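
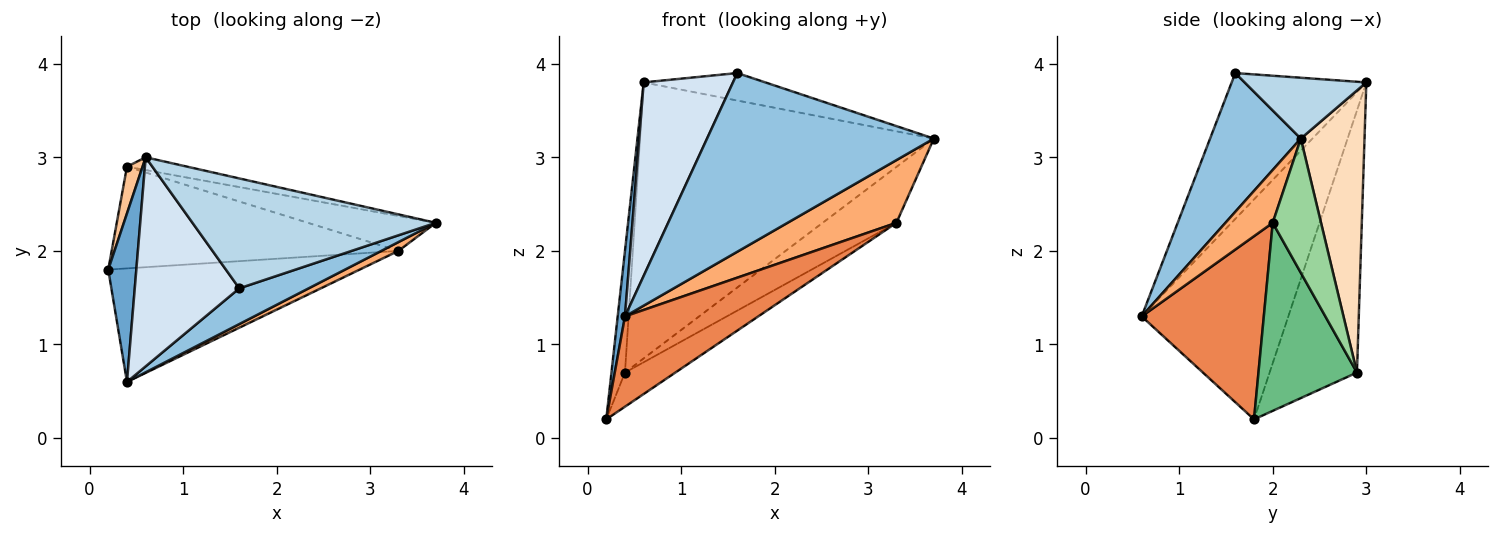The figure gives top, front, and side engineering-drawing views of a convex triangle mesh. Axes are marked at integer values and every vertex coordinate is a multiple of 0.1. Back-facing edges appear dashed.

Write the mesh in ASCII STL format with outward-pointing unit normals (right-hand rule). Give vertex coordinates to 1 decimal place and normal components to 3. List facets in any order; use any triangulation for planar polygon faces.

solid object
 facet normal -0.991 -0.049 0.126
  outer loop
   vertex 0.6 3.0 3.8
   vertex 0.2 1.8 0.2
   vertex 0.4 0.6 1.3
  endloop
 endfacet
 facet normal 0.365 -0.913 0.183
  outer loop
   vertex 1.6 1.6 3.9
   vertex 0.4 0.6 1.3
   vertex 3.7 2.3 3.2
  endloop
 endfacet
 facet normal 0.236 0.236 0.943
  outer loop
   vertex 1.6 1.6 3.9
   vertex 3.7 2.3 3.2
   vertex 0.6 3.0 3.8
  endloop
 endfacet
 facet normal -0.716 -0.474 0.513
  outer loop
   vertex 1.6 1.6 3.9
   vertex 0.6 3.0 3.8
   vertex 0.4 0.6 1.3
  endloop
 endfacet
 facet normal 0.495 -0.541 -0.680
  outer loop
   vertex 3.3 2.0 2.3
   vertex 0.4 0.6 1.3
   vertex 0.2 1.8 0.2
  endloop
 endfacet
 facet normal 0.395 -0.910 0.128
  outer loop
   vertex 3.3 2.0 2.3
   vertex 3.7 2.3 3.2
   vertex 0.4 0.6 1.3
  endloop
 endfacet
 facet normal -0.987 0.153 0.059
  outer loop
   vertex 0.4 2.9 0.7
   vertex 0.2 1.8 0.2
   vertex 0.6 3.0 3.8
  endloop
 endfacet
 facet normal 0.212 0.976 -0.045
  outer loop
   vertex 0.4 2.9 0.7
   vertex 0.6 3.0 3.8
   vertex 3.7 2.3 3.2
  endloop
 endfacet
 facet normal 0.528 0.270 -0.805
  outer loop
   vertex 0.4 2.9 0.7
   vertex 3.3 2.0 2.3
   vertex 0.2 1.8 0.2
  endloop
 endfacet
 facet normal 0.486 0.742 -0.463
  outer loop
   vertex 0.4 2.9 0.7
   vertex 3.7 2.3 3.2
   vertex 3.3 2.0 2.3
  endloop
 endfacet
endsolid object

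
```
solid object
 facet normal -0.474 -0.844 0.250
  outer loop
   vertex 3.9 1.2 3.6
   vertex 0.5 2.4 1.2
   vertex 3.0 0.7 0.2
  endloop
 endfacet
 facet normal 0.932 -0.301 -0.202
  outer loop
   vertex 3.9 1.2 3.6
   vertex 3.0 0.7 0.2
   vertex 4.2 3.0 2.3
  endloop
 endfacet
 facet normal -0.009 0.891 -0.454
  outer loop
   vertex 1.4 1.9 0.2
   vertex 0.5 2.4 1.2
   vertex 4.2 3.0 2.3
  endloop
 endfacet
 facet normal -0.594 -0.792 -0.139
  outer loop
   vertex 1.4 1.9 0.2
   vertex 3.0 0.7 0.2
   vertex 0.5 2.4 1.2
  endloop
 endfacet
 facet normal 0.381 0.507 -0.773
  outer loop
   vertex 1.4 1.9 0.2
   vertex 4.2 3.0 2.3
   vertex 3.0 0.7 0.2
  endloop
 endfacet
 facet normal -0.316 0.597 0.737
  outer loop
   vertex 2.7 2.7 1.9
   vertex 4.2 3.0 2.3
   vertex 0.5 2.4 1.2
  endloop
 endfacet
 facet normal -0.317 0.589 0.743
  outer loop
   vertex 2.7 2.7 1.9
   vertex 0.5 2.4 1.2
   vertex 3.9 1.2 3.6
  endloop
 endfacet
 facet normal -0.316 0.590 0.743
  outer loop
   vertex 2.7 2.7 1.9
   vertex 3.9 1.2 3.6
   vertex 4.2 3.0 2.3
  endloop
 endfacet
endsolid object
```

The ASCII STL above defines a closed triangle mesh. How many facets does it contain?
8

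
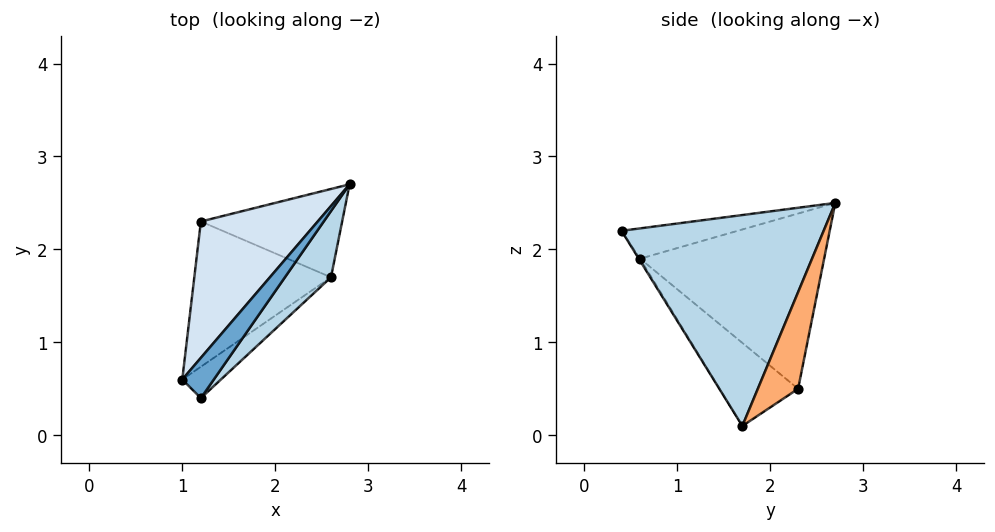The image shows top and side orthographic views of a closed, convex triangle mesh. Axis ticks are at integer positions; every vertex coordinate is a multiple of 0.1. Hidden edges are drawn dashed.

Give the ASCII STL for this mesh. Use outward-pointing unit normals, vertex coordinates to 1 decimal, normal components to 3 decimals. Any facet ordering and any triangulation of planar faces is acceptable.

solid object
 facet normal -0.646 0.362 0.672
  outer loop
   vertex 1.2 0.4 2.2
   vertex 2.8 2.7 2.5
   vertex 1.0 0.6 1.9
  endloop
 endfacet
 facet normal -0.030 -0.841 -0.541
  outer loop
   vertex 1.2 0.4 2.2
   vertex 1.0 0.6 1.9
   vertex 2.6 1.7 0.1
  endloop
 endfacet
 facet normal 0.798 -0.578 0.174
  outer loop
   vertex 1.2 0.4 2.2
   vertex 2.6 1.7 0.1
   vertex 2.8 2.7 2.5
  endloop
 endfacet
 facet normal -0.728 0.485 0.485
  outer loop
   vertex 1.2 2.3 0.5
   vertex 1.0 0.6 1.9
   vertex 2.8 2.7 2.5
  endloop
 endfacet
 facet normal -0.437 -0.541 -0.719
  outer loop
   vertex 1.2 2.3 0.5
   vertex 2.6 1.7 0.1
   vertex 1.0 0.6 1.9
  endloop
 endfacet
 facet normal 0.267 0.882 -0.390
  outer loop
   vertex 1.2 2.3 0.5
   vertex 2.8 2.7 2.5
   vertex 2.6 1.7 0.1
  endloop
 endfacet
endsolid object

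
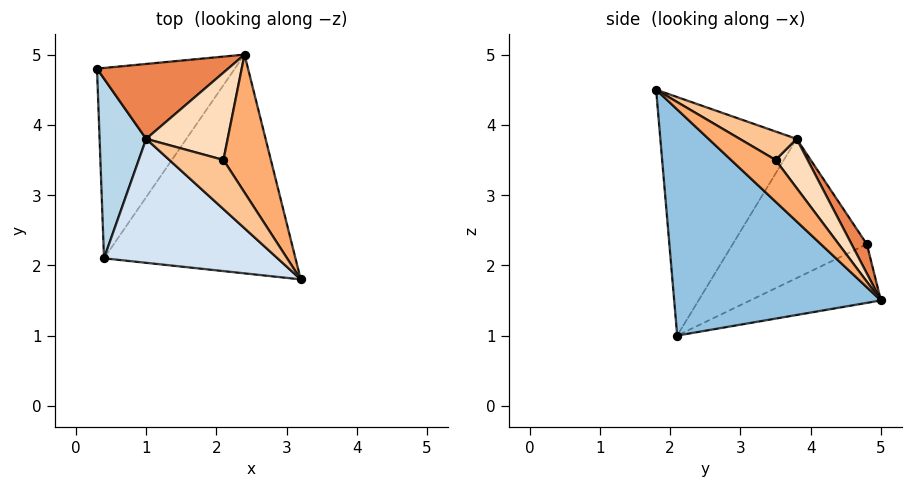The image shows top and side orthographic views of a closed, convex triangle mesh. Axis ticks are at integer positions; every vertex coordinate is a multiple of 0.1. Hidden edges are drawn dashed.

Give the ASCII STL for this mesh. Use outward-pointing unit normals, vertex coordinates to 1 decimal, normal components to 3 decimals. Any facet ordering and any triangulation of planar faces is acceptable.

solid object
 facet normal -0.360 0.394 -0.846
  outer loop
   vertex 2.4 5.0 1.5
   vertex 0.4 2.1 1.0
   vertex 0.3 4.8 2.3
  endloop
 endfacet
 facet normal 0.705 -0.383 -0.597
  outer loop
   vertex 2.4 5.0 1.5
   vertex 3.2 1.8 4.5
   vertex 0.4 2.1 1.0
  endloop
 endfacet
 facet normal -0.932 -0.185 0.312
  outer loop
   vertex 1.0 3.8 3.8
   vertex 0.3 4.8 2.3
   vertex 0.4 2.1 1.0
  endloop
 endfacet
 facet normal -0.668 -0.564 0.486
  outer loop
   vertex 1.0 3.8 3.8
   vertex 0.4 2.1 1.0
   vertex 3.2 1.8 4.5
  endloop
 endfacet
 facet normal 0.115 0.850 0.513
  outer loop
   vertex 1.0 3.8 3.8
   vertex 2.4 5.0 1.5
   vertex 0.3 4.8 2.3
  endloop
 endfacet
 facet normal 0.499 0.656 0.567
  outer loop
   vertex 2.1 3.5 3.5
   vertex 3.2 1.8 4.5
   vertex 2.4 5.0 1.5
  endloop
 endfacet
 facet normal 0.360 0.635 0.684
  outer loop
   vertex 2.1 3.5 3.5
   vertex 1.0 3.8 3.8
   vertex 3.2 1.8 4.5
  endloop
 endfacet
 facet normal 0.358 0.720 0.594
  outer loop
   vertex 2.1 3.5 3.5
   vertex 2.4 5.0 1.5
   vertex 1.0 3.8 3.8
  endloop
 endfacet
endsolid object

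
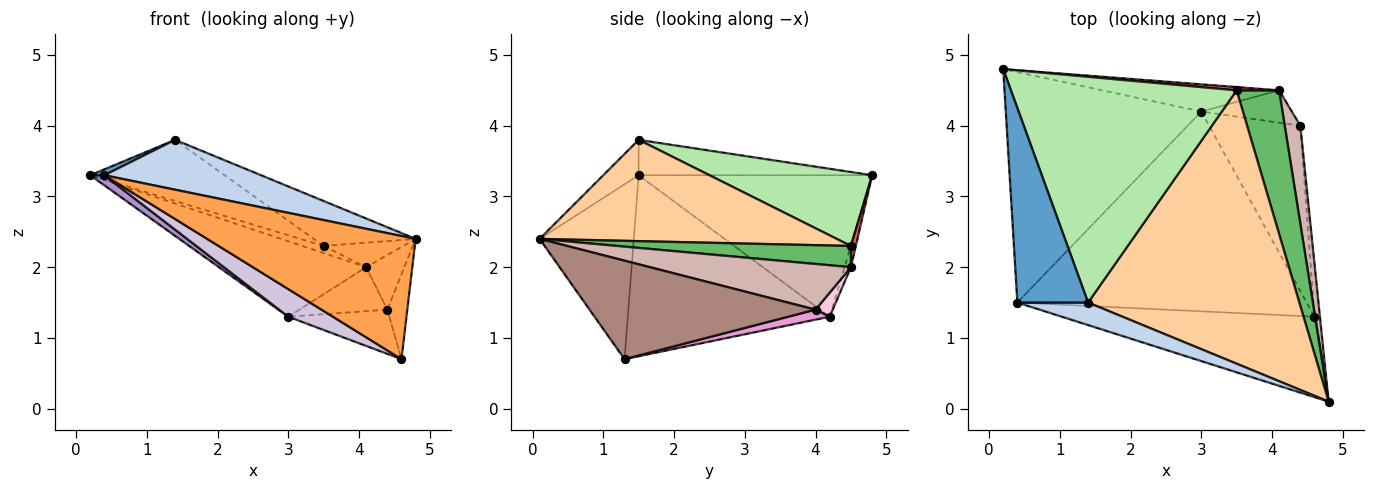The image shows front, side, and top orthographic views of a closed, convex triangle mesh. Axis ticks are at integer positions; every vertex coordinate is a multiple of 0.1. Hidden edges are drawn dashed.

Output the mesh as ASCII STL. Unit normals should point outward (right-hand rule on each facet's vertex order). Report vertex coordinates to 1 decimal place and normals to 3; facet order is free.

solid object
 facet normal -0.447 -0.027 0.894
  outer loop
   vertex 0.4 1.5 3.3
   vertex 1.4 1.5 3.8
   vertex 0.2 4.8 3.3
  endloop
 endfacet
 facet normal -0.202 -0.893 0.403
  outer loop
   vertex 0.4 1.5 3.3
   vertex 4.8 0.1 2.4
   vertex 1.4 1.5 3.8
  endloop
 endfacet
 facet normal -0.354 -0.783 -0.511
  outer loop
   vertex 0.4 1.5 3.3
   vertex 4.6 1.3 0.7
   vertex 4.8 0.1 2.4
  endloop
 endfacet
 facet normal 0.428 0.147 0.892
  outer loop
   vertex 3.5 4.5 2.3
   vertex 1.4 1.5 3.8
   vertex 4.8 0.1 2.4
  endloop
 endfacet
 facet normal 0.442 0.151 0.884
  outer loop
   vertex 3.5 4.5 2.3
   vertex 4.8 0.1 2.4
   vertex 4.1 4.5 2.0
  endloop
 endfacet
 facet normal 0.302 0.249 0.920
  outer loop
   vertex 3.5 4.5 2.3
   vertex 0.2 4.8 3.3
   vertex 1.4 1.5 3.8
  endloop
 endfacet
 facet normal 0.205 0.889 0.410
  outer loop
   vertex 3.5 4.5 2.3
   vertex 4.1 4.5 2.0
   vertex 0.2 4.8 3.3
  endloop
 endfacet
 facet normal -0.041 0.940 -0.339
  outer loop
   vertex 3.0 4.2 1.3
   vertex 0.2 4.8 3.3
   vertex 4.1 4.5 2.0
  endloop
 endfacet
 facet normal -0.586 -0.036 -0.810
  outer loop
   vertex 3.0 4.2 1.3
   vertex 0.4 1.5 3.3
   vertex 0.2 4.8 3.3
  endloop
 endfacet
 facet normal -0.527 -0.116 -0.842
  outer loop
   vertex 3.0 4.2 1.3
   vertex 4.6 1.3 0.7
   vertex 0.4 1.5 3.3
  endloop
 endfacet
 facet normal 0.995 0.088 -0.055
  outer loop
   vertex 4.4 4.0 1.4
   vertex 4.8 0.1 2.4
   vertex 4.6 1.3 0.7
  endloop
 endfacet
 facet normal 0.931 0.177 0.318
  outer loop
   vertex 4.4 4.0 1.4
   vertex 4.1 4.5 2.0
   vertex 4.8 0.1 2.4
  endloop
 endfacet
 facet normal 0.105 0.257 -0.961
  outer loop
   vertex 4.4 4.0 1.4
   vertex 4.6 1.3 0.7
   vertex 3.0 4.2 1.3
  endloop
 endfacet
 facet normal 0.155 0.796 -0.585
  outer loop
   vertex 4.4 4.0 1.4
   vertex 3.0 4.2 1.3
   vertex 4.1 4.5 2.0
  endloop
 endfacet
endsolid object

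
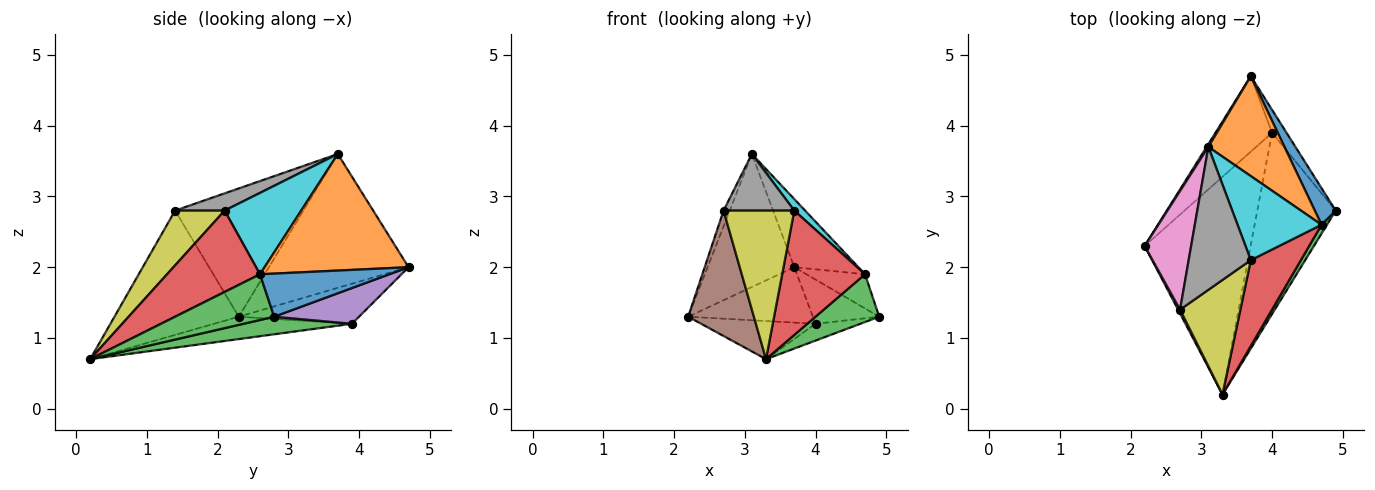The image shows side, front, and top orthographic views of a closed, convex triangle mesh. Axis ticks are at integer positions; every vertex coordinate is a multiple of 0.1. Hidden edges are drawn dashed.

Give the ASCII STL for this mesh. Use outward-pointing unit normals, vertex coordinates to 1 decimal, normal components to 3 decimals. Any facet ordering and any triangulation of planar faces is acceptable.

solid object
 facet normal -0.849 0.528 0.011
  outer loop
   vertex 3.7 4.7 2.0
   vertex 2.2 2.3 1.3
   vertex 3.1 3.7 3.6
  endloop
 endfacet
 facet normal -0.204 0.169 -0.964
  outer loop
   vertex 4.0 3.9 1.2
   vertex 3.3 0.2 0.7
   vertex 2.2 2.3 1.3
  endloop
 endfacet
 facet normal 0.218 0.090 -0.972
  outer loop
   vertex 4.0 3.9 1.2
   vertex 4.9 2.8 1.3
   vertex 3.3 0.2 0.7
  endloop
 endfacet
 facet normal -0.496 0.514 -0.700
  outer loop
   vertex 4.0 3.9 1.2
   vertex 2.2 2.3 1.3
   vertex 3.7 4.7 2.0
  endloop
 endfacet
 facet normal 0.751 0.586 -0.305
  outer loop
   vertex 4.0 3.9 1.2
   vertex 3.7 4.7 2.0
   vertex 4.9 2.8 1.3
  endloop
 endfacet
 facet normal -0.884 -0.467 0.014
  outer loop
   vertex 2.7 1.4 2.8
   vertex 2.2 2.3 1.3
   vertex 3.3 0.2 0.7
  endloop
 endfacet
 facet normal -0.939 0.045 0.340
  outer loop
   vertex 2.7 1.4 2.8
   vertex 3.1 3.7 3.6
   vertex 2.2 2.3 1.3
  endloop
 endfacet
 facet normal 0.250 -0.357 0.900
  outer loop
   vertex 3.7 2.1 2.8
   vertex 3.1 3.7 3.6
   vertex 2.7 1.4 2.8
  endloop
 endfacet
 facet normal 0.485 -0.693 0.534
  outer loop
   vertex 3.7 2.1 2.8
   vertex 2.7 1.4 2.8
   vertex 3.3 0.2 0.7
  endloop
 endfacet
 facet normal 0.692 -0.098 0.715
  outer loop
   vertex 4.7 2.6 1.9
   vertex 3.1 3.7 3.6
   vertex 3.7 2.1 2.8
  endloop
 endfacet
 facet normal 0.833 0.378 0.404
  outer loop
   vertex 4.7 2.6 1.9
   vertex 4.9 2.8 1.3
   vertex 3.7 4.7 2.0
  endloop
 endfacet
 facet normal 0.785 0.349 0.512
  outer loop
   vertex 4.7 2.6 1.9
   vertex 3.7 4.7 2.0
   vertex 3.1 3.7 3.6
  endloop
 endfacet
 facet normal 0.837 -0.538 0.100
  outer loop
   vertex 4.7 2.6 1.9
   vertex 3.3 0.2 0.7
   vertex 4.9 2.8 1.3
  endloop
 endfacet
 facet normal 0.678 -0.605 0.418
  outer loop
   vertex 4.7 2.6 1.9
   vertex 3.7 2.1 2.8
   vertex 3.3 0.2 0.7
  endloop
 endfacet
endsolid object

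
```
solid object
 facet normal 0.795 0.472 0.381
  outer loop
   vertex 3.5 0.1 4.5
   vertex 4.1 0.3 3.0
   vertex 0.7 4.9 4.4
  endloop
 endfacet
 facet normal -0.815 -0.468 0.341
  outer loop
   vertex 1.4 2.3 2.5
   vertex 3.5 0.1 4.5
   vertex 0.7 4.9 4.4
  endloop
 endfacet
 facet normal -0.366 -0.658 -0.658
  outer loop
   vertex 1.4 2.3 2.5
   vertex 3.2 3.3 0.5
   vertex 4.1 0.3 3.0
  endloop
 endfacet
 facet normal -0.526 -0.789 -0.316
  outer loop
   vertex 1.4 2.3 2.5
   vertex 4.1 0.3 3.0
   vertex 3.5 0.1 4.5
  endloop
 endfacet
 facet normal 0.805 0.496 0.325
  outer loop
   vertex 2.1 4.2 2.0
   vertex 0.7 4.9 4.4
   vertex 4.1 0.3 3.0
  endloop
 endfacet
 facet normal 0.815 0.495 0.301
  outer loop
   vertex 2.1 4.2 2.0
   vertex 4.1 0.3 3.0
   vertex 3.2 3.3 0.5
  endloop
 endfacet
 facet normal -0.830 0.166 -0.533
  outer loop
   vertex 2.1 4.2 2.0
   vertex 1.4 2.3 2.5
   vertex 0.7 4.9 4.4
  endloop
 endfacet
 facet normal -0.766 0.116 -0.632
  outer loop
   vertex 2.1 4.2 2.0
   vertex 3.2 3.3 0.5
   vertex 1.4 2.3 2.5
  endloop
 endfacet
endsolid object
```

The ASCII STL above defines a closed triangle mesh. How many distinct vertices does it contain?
6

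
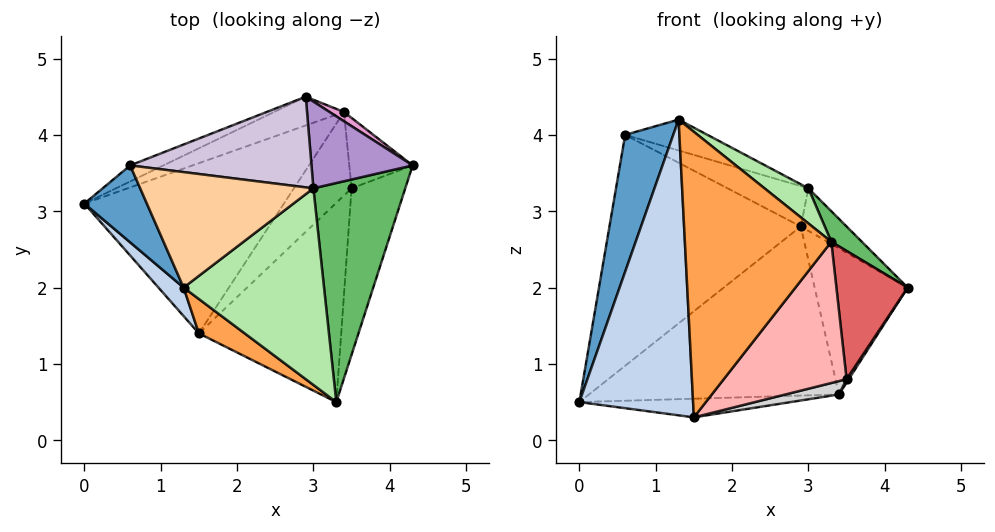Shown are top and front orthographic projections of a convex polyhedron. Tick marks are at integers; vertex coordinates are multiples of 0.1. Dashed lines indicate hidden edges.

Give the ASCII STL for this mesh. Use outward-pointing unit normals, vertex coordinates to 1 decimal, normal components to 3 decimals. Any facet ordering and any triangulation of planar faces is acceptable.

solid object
 facet normal -0.905 -0.370 0.208
  outer loop
   vertex 0.6 3.6 4.0
   vertex 0.0 3.1 0.5
   vertex 1.3 2.0 4.2
  endloop
 endfacet
 facet normal -0.745 -0.664 0.064
  outer loop
   vertex 1.5 1.4 0.3
   vertex 1.3 2.0 4.2
   vertex 0.0 3.1 0.5
  endloop
 endfacet
 facet normal -0.544 -0.833 0.100
  outer loop
   vertex 1.5 1.4 0.3
   vertex 3.3 0.5 2.6
   vertex 1.3 2.0 4.2
  endloop
 endfacet
 facet normal 0.300 0.246 0.922
  outer loop
   vertex 3.0 3.3 3.3
   vertex 0.6 3.6 4.0
   vertex 1.3 2.0 4.2
  endloop
 endfacet
 facet normal 0.715 -0.097 0.693
  outer loop
   vertex 3.0 3.3 3.3
   vertex 3.3 0.5 2.6
   vertex 4.3 3.6 2.0
  endloop
 endfacet
 facet normal 0.548 -0.147 0.823
  outer loop
   vertex 3.0 3.3 3.3
   vertex 1.3 2.0 4.2
   vertex 3.3 0.5 2.6
  endloop
 endfacet
 facet normal 0.817 -0.352 -0.457
  outer loop
   vertex 3.5 3.3 0.8
   vertex 4.3 3.6 2.0
   vertex 3.3 0.5 2.6
  endloop
 endfacet
 facet normal 0.602 -0.462 -0.652
  outer loop
   vertex 3.5 3.3 0.8
   vertex 3.3 0.5 2.6
   vertex 1.5 1.4 0.3
  endloop
 endfacet
 facet normal 0.623 0.345 0.702
  outer loop
   vertex 2.9 4.5 2.8
   vertex 3.0 3.3 3.3
   vertex 4.3 3.6 2.0
  endloop
 endfacet
 facet normal 0.302 0.388 0.871
  outer loop
   vertex 2.9 4.5 2.8
   vertex 0.6 3.6 4.0
   vertex 3.0 3.3 3.3
  endloop
 endfacet
 facet normal -0.392 0.918 -0.064
  outer loop
   vertex 2.9 4.5 2.8
   vertex 0.0 3.1 0.5
   vertex 0.6 3.6 4.0
  endloop
 endfacet
 facet normal 0.835 -0.027 -0.550
  outer loop
   vertex 3.4 4.3 0.6
   vertex 4.3 3.6 2.0
   vertex 3.5 3.3 0.8
  endloop
 endfacet
 facet normal 0.561 0.826 0.052
  outer loop
   vertex 3.4 4.3 0.6
   vertex 2.9 4.5 2.8
   vertex 4.3 3.6 2.0
  endloop
 endfacet
 facet normal -0.324 0.933 -0.159
  outer loop
   vertex 3.4 4.3 0.6
   vertex 0.0 3.1 0.5
   vertex 2.9 4.5 2.8
  endloop
 endfacet
 facet normal -0.009 0.109 -0.994
  outer loop
   vertex 3.4 4.3 0.6
   vertex 1.5 1.4 0.3
   vertex 0.0 3.1 0.5
  endloop
 endfacet
 facet normal 0.369 -0.147 -0.918
  outer loop
   vertex 3.4 4.3 0.6
   vertex 3.5 3.3 0.8
   vertex 1.5 1.4 0.3
  endloop
 endfacet
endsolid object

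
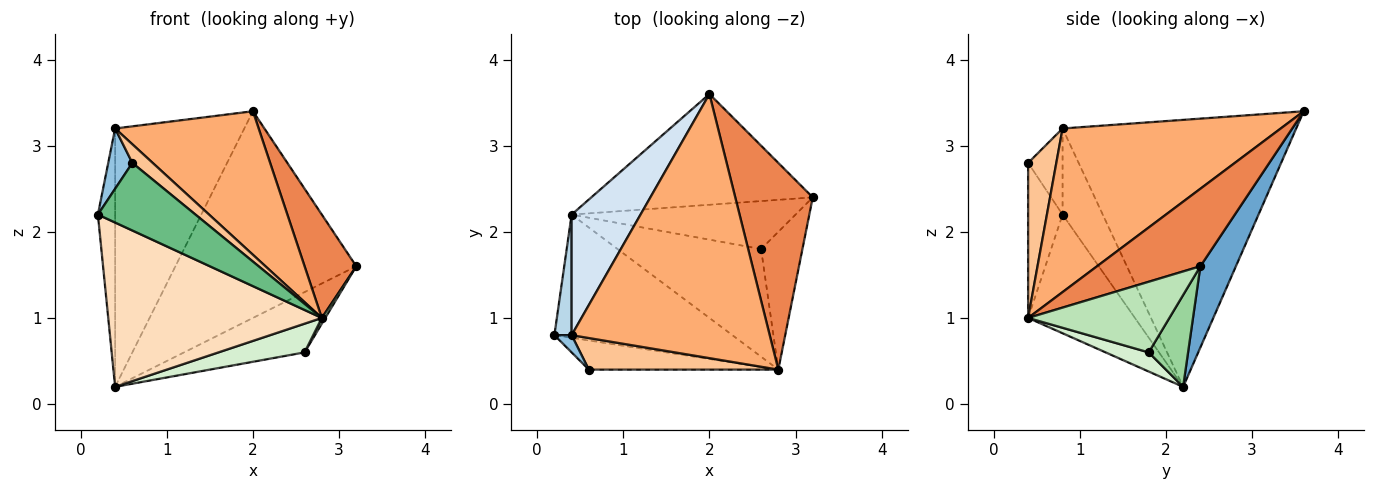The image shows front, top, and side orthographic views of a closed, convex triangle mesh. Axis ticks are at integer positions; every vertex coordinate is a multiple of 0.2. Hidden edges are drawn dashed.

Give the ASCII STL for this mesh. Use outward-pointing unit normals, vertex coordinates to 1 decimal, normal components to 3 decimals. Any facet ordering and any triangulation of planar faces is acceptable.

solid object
 facet normal 0.171 0.869 -0.465
  outer loop
   vertex 0.4 2.2 0.2
   vertex 2.0 3.6 3.4
   vertex 3.2 2.4 1.6
  endloop
 endfacet
 facet normal -0.808 -0.566 0.162
  outer loop
   vertex 0.4 0.8 3.2
   vertex 0.2 0.8 2.2
   vertex 0.6 0.4 2.8
  endloop
 endfacet
 facet normal -0.904 0.387 0.181
  outer loop
   vertex 0.4 0.8 3.2
   vertex 0.4 2.2 0.2
   vertex 0.2 0.8 2.2
  endloop
 endfacet
 facet normal -0.854 0.472 0.220
  outer loop
   vertex 0.4 0.8 3.2
   vertex 2.0 3.6 3.4
   vertex 0.4 2.2 0.2
  endloop
 endfacet
 facet normal 0.667 -0.333 0.667
  outer loop
   vertex 2.8 0.4 1.0
   vertex 3.2 2.4 1.6
   vertex 2.0 3.6 3.4
  endloop
 endfacet
 facet normal 0.587 -0.386 0.711
  outer loop
   vertex 2.8 0.4 1.0
   vertex 2.0 3.6 3.4
   vertex 0.4 0.8 3.2
  endloop
 endfacet
 facet normal 0.576 -0.416 0.704
  outer loop
   vertex 2.8 0.4 1.0
   vertex 0.4 0.8 3.2
   vertex 0.6 0.4 2.8
  endloop
 endfacet
 facet normal -0.371 -0.743 -0.557
  outer loop
   vertex 2.8 0.4 1.0
   vertex 0.2 0.8 2.2
   vertex 0.4 2.2 0.2
  endloop
 endfacet
 facet normal -0.308 -0.873 -0.377
  outer loop
   vertex 2.8 0.4 1.0
   vertex 0.6 0.4 2.8
   vertex 0.2 0.8 2.2
  endloop
 endfacet
 facet normal 0.248 0.758 -0.603
  outer loop
   vertex 2.6 1.8 0.6
   vertex 0.4 2.2 0.2
   vertex 3.2 2.4 1.6
  endloop
 endfacet
 facet normal 0.863 -0.021 -0.505
  outer loop
   vertex 2.6 1.8 0.6
   vertex 3.2 2.4 1.6
   vertex 2.8 0.4 1.0
  endloop
 endfacet
 facet normal 0.128 -0.256 -0.958
  outer loop
   vertex 2.6 1.8 0.6
   vertex 2.8 0.4 1.0
   vertex 0.4 2.2 0.2
  endloop
 endfacet
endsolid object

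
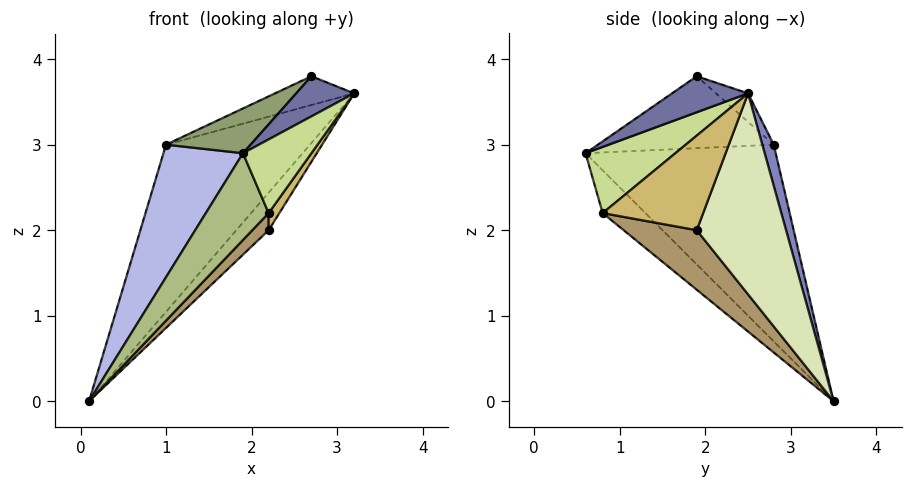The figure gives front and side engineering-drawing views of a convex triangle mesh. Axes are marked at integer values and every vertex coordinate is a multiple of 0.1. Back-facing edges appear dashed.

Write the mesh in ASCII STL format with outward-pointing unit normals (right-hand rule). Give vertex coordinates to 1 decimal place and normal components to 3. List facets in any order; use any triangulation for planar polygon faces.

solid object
 facet normal 0.784 -0.598 0.167
  outer loop
   vertex 2.7 1.9 3.8
   vertex 1.9 0.6 2.9
   vertex 3.2 2.5 3.6
  endloop
 endfacet
 facet normal 0.077 0.976 0.205
  outer loop
   vertex 1.0 2.8 3.0
   vertex 3.2 2.5 3.6
   vertex 0.1 3.5 0.0
  endloop
 endfacet
 facet normal -0.179 0.442 0.879
  outer loop
   vertex 1.0 2.8 3.0
   vertex 2.7 1.9 3.8
   vertex 3.2 2.5 3.6
  endloop
 endfacet
 facet normal -0.907 -0.379 0.184
  outer loop
   vertex 1.0 2.8 3.0
   vertex 0.1 3.5 0.0
   vertex 1.9 0.6 2.9
  endloop
 endfacet
 facet normal -0.517 -0.249 0.819
  outer loop
   vertex 1.0 2.8 3.0
   vertex 1.9 0.6 2.9
   vertex 2.7 1.9 3.8
  endloop
 endfacet
 facet normal -0.508 -0.746 -0.431
  outer loop
   vertex 2.2 0.8 2.2
   vertex 1.9 0.6 2.9
   vertex 0.1 3.5 0.0
  endloop
 endfacet
 facet normal 0.784 -0.598 0.165
  outer loop
   vertex 2.2 0.8 2.2
   vertex 3.2 2.5 3.6
   vertex 1.9 0.6 2.9
  endloop
 endfacet
 facet normal 0.765 0.277 -0.582
  outer loop
   vertex 2.2 1.9 2.0
   vertex 0.1 3.5 0.0
   vertex 3.2 2.5 3.6
  endloop
 endfacet
 facet normal 0.625 -0.140 -0.768
  outer loop
   vertex 2.2 1.9 2.0
   vertex 2.2 0.8 2.2
   vertex 0.1 3.5 0.0
  endloop
 endfacet
 facet normal 0.859 -0.091 -0.503
  outer loop
   vertex 2.2 1.9 2.0
   vertex 3.2 2.5 3.6
   vertex 2.2 0.8 2.2
  endloop
 endfacet
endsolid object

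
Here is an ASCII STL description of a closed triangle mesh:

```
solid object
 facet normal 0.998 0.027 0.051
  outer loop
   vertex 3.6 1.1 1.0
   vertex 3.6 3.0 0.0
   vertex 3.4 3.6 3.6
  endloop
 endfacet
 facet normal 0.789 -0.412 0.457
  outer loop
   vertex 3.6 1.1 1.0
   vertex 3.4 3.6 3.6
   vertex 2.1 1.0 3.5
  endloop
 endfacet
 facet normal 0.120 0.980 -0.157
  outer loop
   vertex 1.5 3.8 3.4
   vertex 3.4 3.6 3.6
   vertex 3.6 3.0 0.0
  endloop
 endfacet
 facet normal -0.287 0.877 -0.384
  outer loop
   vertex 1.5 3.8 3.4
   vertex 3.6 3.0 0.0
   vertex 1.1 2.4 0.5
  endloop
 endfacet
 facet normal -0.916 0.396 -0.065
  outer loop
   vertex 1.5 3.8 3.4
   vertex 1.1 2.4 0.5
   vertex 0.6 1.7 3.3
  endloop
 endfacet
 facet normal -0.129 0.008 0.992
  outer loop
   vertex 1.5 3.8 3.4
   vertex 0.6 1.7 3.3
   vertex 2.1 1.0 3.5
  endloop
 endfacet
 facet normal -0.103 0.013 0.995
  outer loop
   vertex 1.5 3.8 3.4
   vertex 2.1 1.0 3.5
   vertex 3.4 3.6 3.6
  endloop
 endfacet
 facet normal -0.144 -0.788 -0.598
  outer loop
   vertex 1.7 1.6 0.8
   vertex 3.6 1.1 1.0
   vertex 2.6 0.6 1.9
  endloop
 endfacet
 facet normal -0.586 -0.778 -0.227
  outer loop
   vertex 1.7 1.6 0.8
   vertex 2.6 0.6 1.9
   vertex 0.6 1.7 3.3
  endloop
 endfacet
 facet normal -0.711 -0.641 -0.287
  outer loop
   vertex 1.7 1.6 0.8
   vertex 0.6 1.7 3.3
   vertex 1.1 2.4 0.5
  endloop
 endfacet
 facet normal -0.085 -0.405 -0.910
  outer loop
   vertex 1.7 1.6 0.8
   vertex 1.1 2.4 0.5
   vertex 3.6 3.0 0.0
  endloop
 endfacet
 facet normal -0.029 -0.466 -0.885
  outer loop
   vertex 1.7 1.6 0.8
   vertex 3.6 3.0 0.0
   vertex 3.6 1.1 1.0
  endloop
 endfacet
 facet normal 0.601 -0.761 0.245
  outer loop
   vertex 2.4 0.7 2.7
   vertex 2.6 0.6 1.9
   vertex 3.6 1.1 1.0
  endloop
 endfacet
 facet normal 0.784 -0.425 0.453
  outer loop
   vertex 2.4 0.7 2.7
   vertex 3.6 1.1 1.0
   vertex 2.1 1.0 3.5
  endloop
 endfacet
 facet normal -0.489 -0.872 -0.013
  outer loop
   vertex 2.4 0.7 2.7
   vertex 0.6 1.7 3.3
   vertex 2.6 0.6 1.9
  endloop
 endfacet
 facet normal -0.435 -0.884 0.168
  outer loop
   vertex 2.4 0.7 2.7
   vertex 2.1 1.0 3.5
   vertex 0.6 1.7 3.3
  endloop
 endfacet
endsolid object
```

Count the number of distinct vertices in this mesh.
10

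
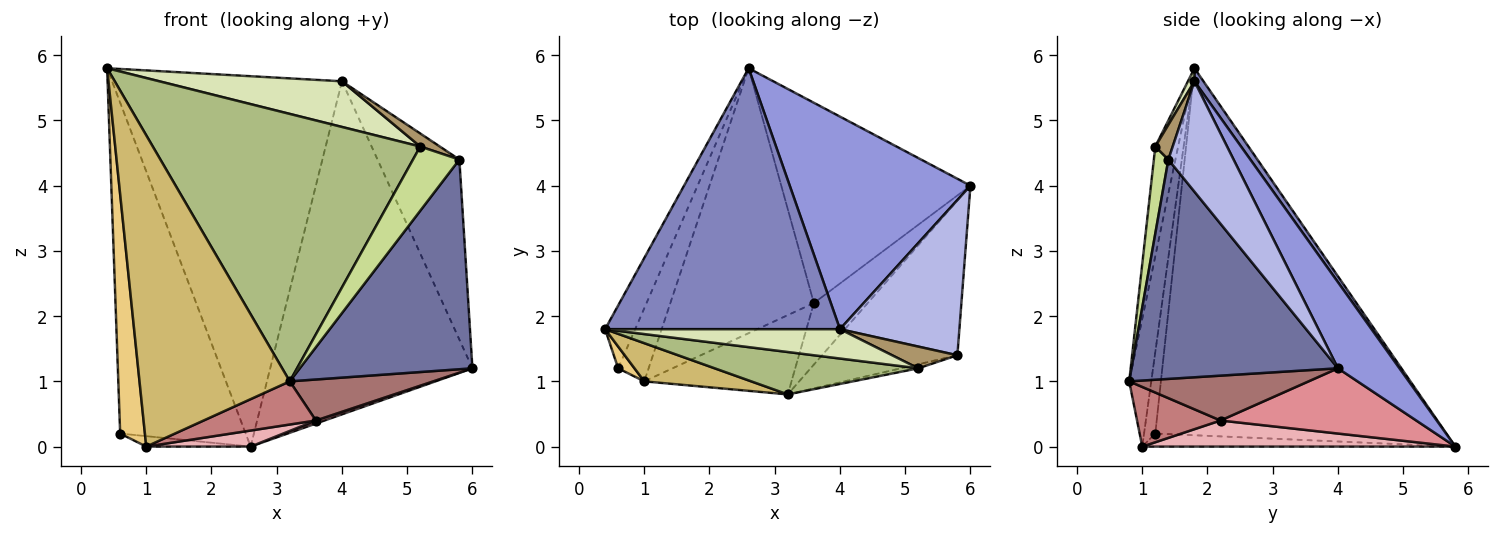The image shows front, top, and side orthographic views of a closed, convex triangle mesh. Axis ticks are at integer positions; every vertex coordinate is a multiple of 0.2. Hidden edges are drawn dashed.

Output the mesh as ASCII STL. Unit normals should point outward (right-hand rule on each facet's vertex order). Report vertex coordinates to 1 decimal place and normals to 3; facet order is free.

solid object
 facet normal 0.693 -0.580 -0.428
  outer loop
   vertex 5.8 1.4 4.4
   vertex 3.2 0.8 1.0
   vertex 6.0 4.0 1.2
  endloop
 endfacet
 facet normal 0.032 0.817 0.576
  outer loop
   vertex 4.0 1.8 5.6
   vertex 2.6 5.8 0.0
   vertex 0.4 1.8 5.8
  endloop
 endfacet
 facet normal 0.248 0.817 0.521
  outer loop
   vertex 4.0 1.8 5.6
   vertex 6.0 4.0 1.2
   vertex 2.6 5.8 0.0
  endloop
 endfacet
 facet normal 0.517 0.648 0.559
  outer loop
   vertex 4.0 1.8 5.6
   vertex 5.8 1.4 4.4
   vertex 6.0 4.0 1.2
  endloop
 endfacet
 facet normal -0.916 0.395 -0.075
  outer loop
   vertex 0.6 1.2 0.2
   vertex 0.4 1.8 5.8
   vertex 2.6 5.8 0.0
  endloop
 endfacet
 facet normal -0.084 -0.984 0.156
  outer loop
   vertex 5.2 1.2 4.6
   vertex 0.4 1.8 5.8
   vertex 3.2 0.8 1.0
  endloop
 endfacet
 facet normal 0.298 -0.953 -0.060
  outer loop
   vertex 5.2 1.2 4.6
   vertex 3.2 0.8 1.0
   vertex 5.8 1.4 4.4
  endloop
 endfacet
 facet normal 0.030 -0.841 0.541
  outer loop
   vertex 5.2 1.2 4.6
   vertex 4.0 1.8 5.6
   vertex 0.4 1.8 5.8
  endloop
 endfacet
 facet normal 0.416 -0.468 0.780
  outer loop
   vertex 5.2 1.2 4.6
   vertex 5.8 1.4 4.4
   vertex 4.0 1.8 5.6
  endloop
 endfacet
 facet normal -0.144 -0.982 0.121
  outer loop
   vertex 1.0 1.0 0.0
   vertex 3.2 0.8 1.0
   vertex 0.4 1.8 5.8
  endloop
 endfacet
 facet normal -0.412 -0.907 0.082
  outer loop
   vertex 1.0 1.0 0.0
   vertex 0.4 1.8 5.8
   vertex 0.6 1.2 0.2
  endloop
 endfacet
 facet normal -0.391 0.130 -0.911
  outer loop
   vertex 1.0 1.0 0.0
   vertex 0.6 1.2 0.2
   vertex 2.6 5.8 0.0
  endloop
 endfacet
 facet normal 0.570 -0.456 -0.684
  outer loop
   vertex 3.6 2.2 0.4
   vertex 6.0 4.0 1.2
   vertex 3.2 0.8 1.0
  endloop
 endfacet
 facet normal 0.335 -0.450 -0.828
  outer loop
   vertex 3.6 2.2 0.4
   vertex 3.2 0.8 1.0
   vertex 1.0 1.0 0.0
  endloop
 endfacet
 facet normal 0.326 -0.014 -0.945
  outer loop
   vertex 3.6 2.2 0.4
   vertex 2.6 5.8 0.0
   vertex 6.0 4.0 1.2
  endloop
 endfacet
 facet normal 0.179 -0.060 -0.982
  outer loop
   vertex 3.6 2.2 0.4
   vertex 1.0 1.0 0.0
   vertex 2.6 5.8 0.0
  endloop
 endfacet
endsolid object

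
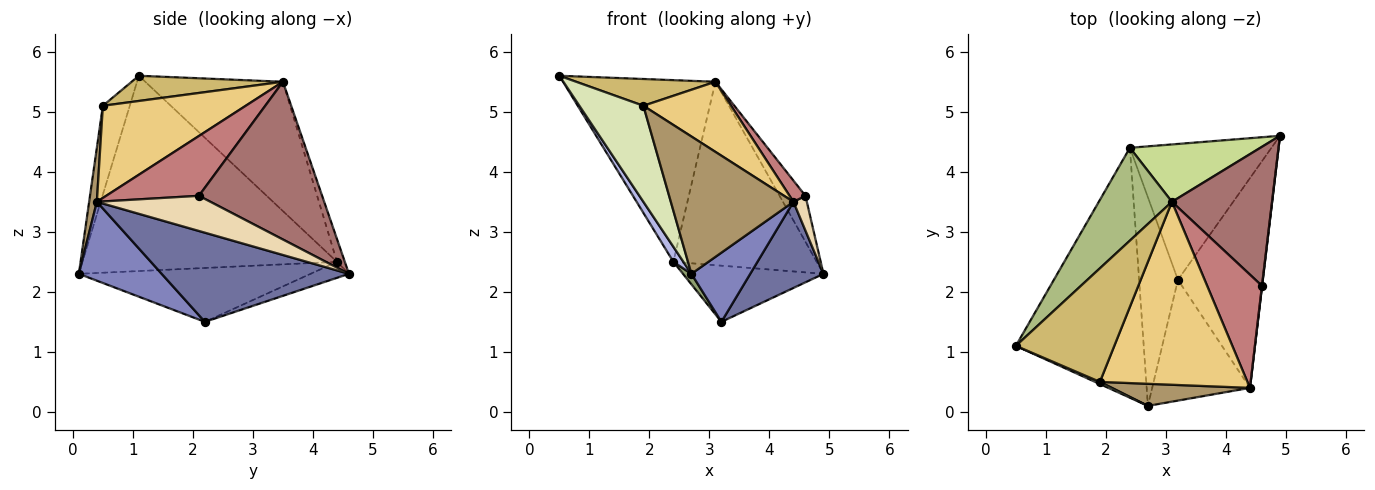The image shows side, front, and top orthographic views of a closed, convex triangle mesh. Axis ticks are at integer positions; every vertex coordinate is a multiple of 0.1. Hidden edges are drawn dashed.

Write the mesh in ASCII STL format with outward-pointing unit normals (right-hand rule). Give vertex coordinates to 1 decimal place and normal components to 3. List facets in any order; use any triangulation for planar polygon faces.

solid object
 facet normal 0.697 -0.273 -0.663
  outer loop
   vertex 4.4 0.4 3.5
   vertex 3.2 2.2 1.5
   vertex 4.9 4.6 2.3
  endloop
 endfacet
 facet normal 0.574 -0.407 -0.711
  outer loop
   vertex 4.4 0.4 3.5
   vertex 2.7 0.1 2.3
   vertex 3.2 2.2 1.5
  endloop
 endfacet
 facet normal -0.104 0.380 -0.919
  outer loop
   vertex 2.4 4.4 2.5
   vertex 4.9 4.6 2.3
   vertex 3.2 2.2 1.5
  endloop
 endfacet
 facet normal -0.836 -0.033 -0.547
  outer loop
   vertex 2.4 4.4 2.5
   vertex 2.7 0.1 2.3
   vertex 0.5 1.1 5.6
  endloop
 endfacet
 facet normal -0.811 -0.029 -0.584
  outer loop
   vertex 2.4 4.4 2.5
   vertex 3.2 2.2 1.5
   vertex 2.7 0.1 2.3
  endloop
 endfacet
 facet normal -0.627 0.694 0.354
  outer loop
   vertex 3.1 3.5 5.5
   vertex 2.4 4.4 2.5
   vertex 0.5 1.1 5.6
  endloop
 endfacet
 facet normal -0.052 0.953 0.298
  outer loop
   vertex 3.1 3.5 5.5
   vertex 4.9 4.6 2.3
   vertex 2.4 4.4 2.5
  endloop
 endfacet
 facet normal -0.388 -0.922 0.021
  outer loop
   vertex 1.9 0.5 5.1
   vertex 0.5 1.1 5.6
   vertex 2.7 0.1 2.3
  endloop
 endfacet
 facet normal 0.062 -0.985 0.158
  outer loop
   vertex 1.9 0.5 5.1
   vertex 2.7 0.1 2.3
   vertex 4.4 0.4 3.5
  endloop
 endfacet
 facet normal 0.242 -0.223 0.944
  outer loop
   vertex 1.9 0.5 5.1
   vertex 3.1 3.5 5.5
   vertex 0.5 1.1 5.6
  endloop
 endfacet
 facet normal 0.504 -0.309 0.807
  outer loop
   vertex 1.9 0.5 5.1
   vertex 4.4 0.4 3.5
   vertex 3.1 3.5 5.5
  endloop
 endfacet
 facet normal 0.993 -0.117 0.004
  outer loop
   vertex 4.6 2.1 3.6
   vertex 4.4 0.4 3.5
   vertex 4.9 4.6 2.3
  endloop
 endfacet
 facet normal 0.831 0.175 0.528
  outer loop
   vertex 4.6 2.1 3.6
   vertex 4.9 4.6 2.3
   vertex 3.1 3.5 5.5
  endloop
 endfacet
 facet normal 0.732 -0.125 0.670
  outer loop
   vertex 4.6 2.1 3.6
   vertex 3.1 3.5 5.5
   vertex 4.4 0.4 3.5
  endloop
 endfacet
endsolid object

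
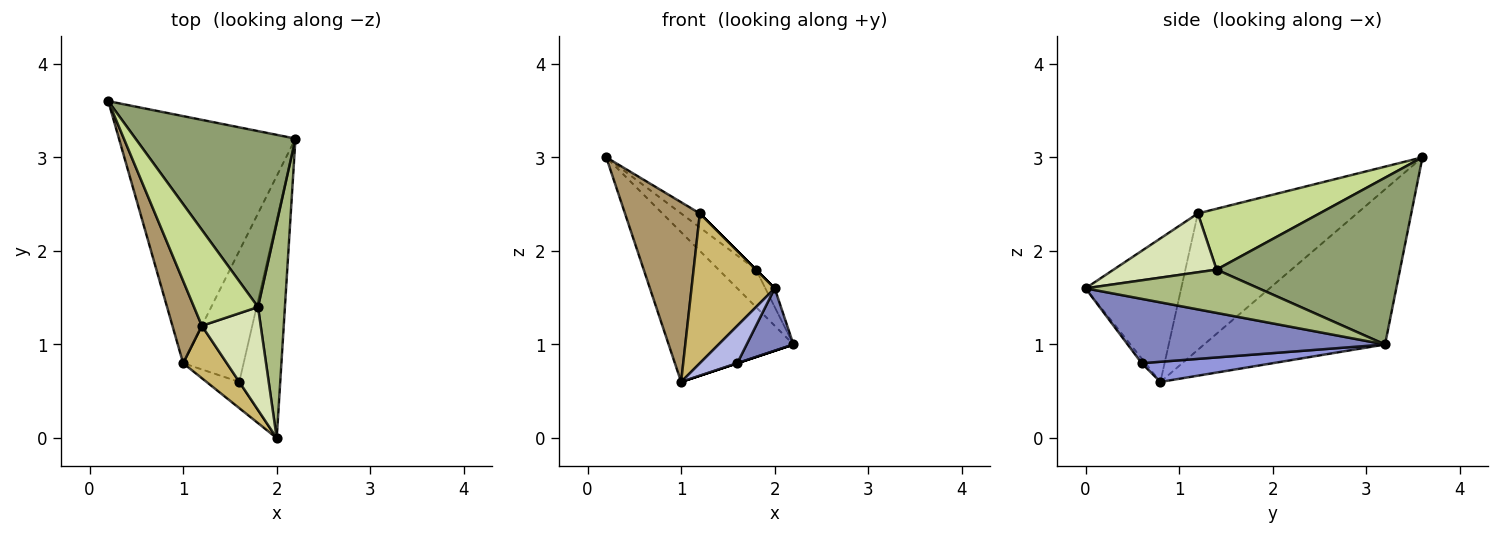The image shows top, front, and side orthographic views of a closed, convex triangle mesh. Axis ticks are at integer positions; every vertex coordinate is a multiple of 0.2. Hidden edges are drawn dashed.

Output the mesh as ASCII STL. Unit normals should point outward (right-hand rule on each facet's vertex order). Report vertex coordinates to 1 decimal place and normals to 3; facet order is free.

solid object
 facet normal -0.601 0.414 -0.684
  outer loop
   vertex 1.0 0.8 0.6
   vertex 0.2 3.6 3.0
   vertex 2.2 3.2 1.0
  endloop
 endfacet
 facet normal 0.834 -0.152 -0.531
  outer loop
   vertex 1.6 0.6 0.8
   vertex 2.2 3.2 1.0
   vertex 2.0 0.0 1.6
  endloop
 endfacet
 facet normal 0.316 0.000 -0.949
  outer loop
   vertex 1.6 0.6 0.8
   vertex 1.0 0.8 0.6
   vertex 2.2 3.2 1.0
  endloop
 endfacet
 facet normal -0.082 -0.816 -0.572
  outer loop
   vertex 1.6 0.6 0.8
   vertex 2.0 0.0 1.6
   vertex 1.0 0.8 0.6
  endloop
 endfacet
 facet normal 0.714 0.146 0.685
  outer loop
   vertex 1.8 1.4 1.8
   vertex 2.2 3.2 1.0
   vertex 0.2 3.6 3.0
  endloop
 endfacet
 facet normal 0.848 0.046 0.527
  outer loop
   vertex 1.8 1.4 1.8
   vertex 2.0 0.0 1.6
   vertex 2.2 3.2 1.0
  endloop
 endfacet
 facet normal 0.685 0.105 0.721
  outer loop
   vertex 1.2 1.2 2.4
   vertex 1.8 1.4 1.8
   vertex 0.2 3.6 3.0
  endloop
 endfacet
 facet normal 0.707 0.000 0.707
  outer loop
   vertex 1.2 1.2 2.4
   vertex 2.0 0.0 1.6
   vertex 1.8 1.4 1.8
  endloop
 endfacet
 facet normal -0.888 -0.418 0.192
  outer loop
   vertex 1.2 1.2 2.4
   vertex 0.2 3.6 3.0
   vertex 1.0 0.8 0.6
  endloop
 endfacet
 facet normal -0.735 -0.640 0.224
  outer loop
   vertex 1.2 1.2 2.4
   vertex 1.0 0.8 0.6
   vertex 2.0 0.0 1.6
  endloop
 endfacet
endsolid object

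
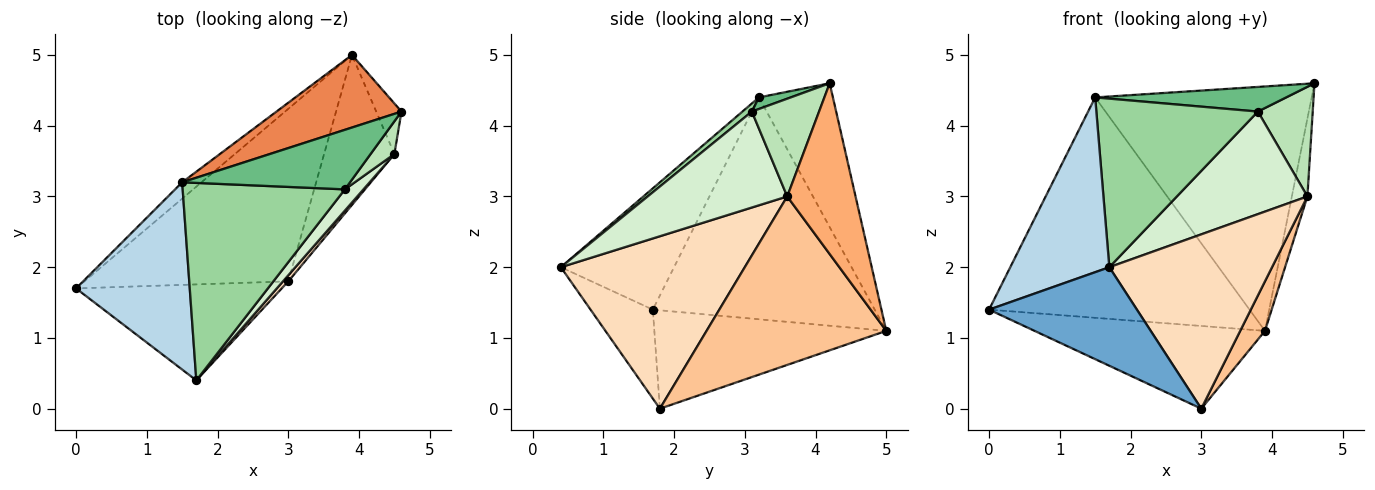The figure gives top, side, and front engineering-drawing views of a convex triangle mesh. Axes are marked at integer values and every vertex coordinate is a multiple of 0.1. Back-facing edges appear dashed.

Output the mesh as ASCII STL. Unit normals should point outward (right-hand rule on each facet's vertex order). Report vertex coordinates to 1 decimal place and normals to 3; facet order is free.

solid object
 facet normal -0.289 -0.686 -0.668
  outer loop
   vertex 3.0 1.8 0.0
   vertex 1.7 0.4 2.0
   vertex 0.0 1.7 1.4
  endloop
 endfacet
 facet normal -0.399 0.396 -0.827
  outer loop
   vertex 3.0 1.8 0.0
   vertex 0.0 1.7 1.4
   vertex 3.9 5.0 1.1
  endloop
 endfacet
 facet normal -0.615 -0.538 0.576
  outer loop
   vertex 1.5 3.2 4.4
   vertex 0.0 1.7 1.4
   vertex 1.7 0.4 2.0
  endloop
 endfacet
 facet normal -0.647 0.760 -0.056
  outer loop
   vertex 1.5 3.2 4.4
   vertex 3.9 5.0 1.1
   vertex 0.0 1.7 1.4
  endloop
 endfacet
 facet normal -0.311 0.911 0.270
  outer loop
   vertex 1.5 3.2 4.4
   vertex 4.6 4.2 4.6
   vertex 3.9 5.0 1.1
  endloop
 endfacet
 facet normal 0.965 0.220 -0.143
  outer loop
   vertex 4.5 3.6 3.0
   vertex 3.9 5.0 1.1
   vertex 4.6 4.2 4.6
  endloop
 endfacet
 facet normal 0.915 -0.126 -0.382
  outer loop
   vertex 4.5 3.6 3.0
   vertex 3.0 1.8 0.0
   vertex 3.9 5.0 1.1
  endloop
 endfacet
 facet normal 0.749 -0.662 0.023
  outer loop
   vertex 4.5 3.6 3.0
   vertex 1.7 0.4 2.0
   vertex 3.0 1.8 0.0
  endloop
 endfacet
 facet normal 0.064 -0.382 0.922
  outer loop
   vertex 3.8 3.1 4.2
   vertex 4.6 4.2 4.6
   vertex 1.5 3.2 4.4
  endloop
 endfacet
 facet normal 0.038 -0.649 0.760
  outer loop
   vertex 3.8 3.1 4.2
   vertex 1.5 3.2 4.4
   vertex 1.7 0.4 2.0
  endloop
 endfacet
 facet normal 0.761 -0.621 0.185
  outer loop
   vertex 3.8 3.1 4.2
   vertex 4.5 3.6 3.0
   vertex 4.6 4.2 4.6
  endloop
 endfacet
 facet normal 0.723 -0.676 0.140
  outer loop
   vertex 3.8 3.1 4.2
   vertex 1.7 0.4 2.0
   vertex 4.5 3.6 3.0
  endloop
 endfacet
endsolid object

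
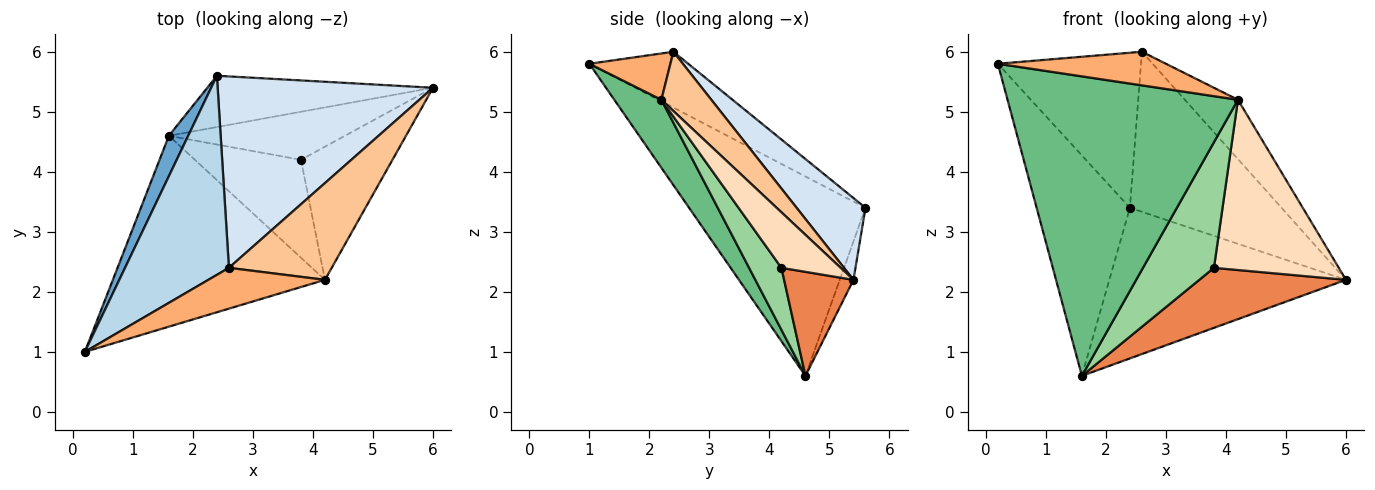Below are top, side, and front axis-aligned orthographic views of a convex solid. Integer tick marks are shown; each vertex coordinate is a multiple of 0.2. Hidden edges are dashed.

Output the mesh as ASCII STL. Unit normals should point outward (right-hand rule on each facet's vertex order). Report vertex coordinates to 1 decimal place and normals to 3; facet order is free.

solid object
 facet normal -0.881 0.466 0.085
  outer loop
   vertex 1.6 4.6 0.6
   vertex 0.2 1.0 5.8
   vertex 2.4 5.6 3.4
  endloop
 endfacet
 facet normal -0.055 0.945 -0.322
  outer loop
   vertex 1.6 4.6 0.6
   vertex 2.4 5.6 3.4
   vertex 6.0 5.4 2.2
  endloop
 endfacet
 facet normal -0.391 0.566 0.726
  outer loop
   vertex 2.6 2.4 6.0
   vertex 2.4 5.6 3.4
   vertex 0.2 1.0 5.8
  endloop
 endfacet
 facet normal 0.280 0.616 0.737
  outer loop
   vertex 2.6 2.4 6.0
   vertex 6.0 5.4 2.2
   vertex 2.4 5.6 3.4
  endloop
 endfacet
 facet normal 0.346 -0.733 -0.586
  outer loop
   vertex 3.8 4.2 2.4
   vertex 1.6 4.6 0.6
   vertex 6.0 5.4 2.2
  endloop
 endfacet
 facet normal 0.293 -0.608 0.738
  outer loop
   vertex 4.2 2.2 5.2
   vertex 2.6 2.4 6.0
   vertex 0.2 1.0 5.8
  endloop
 endfacet
 facet normal 0.441 0.469 0.765
  outer loop
   vertex 4.2 2.2 5.2
   vertex 6.0 5.4 2.2
   vertex 2.6 2.4 6.0
  endloop
 endfacet
 facet normal 0.350 -0.738 -0.577
  outer loop
   vertex 4.2 2.2 5.2
   vertex 3.8 4.2 2.4
   vertex 6.0 5.4 2.2
  endloop
 endfacet
 facet normal 0.170 -0.831 -0.530
  outer loop
   vertex 4.2 2.2 5.2
   vertex 0.2 1.0 5.8
   vertex 1.6 4.6 0.6
  endloop
 endfacet
 facet normal 0.338 -0.742 -0.578
  outer loop
   vertex 4.2 2.2 5.2
   vertex 1.6 4.6 0.6
   vertex 3.8 4.2 2.4
  endloop
 endfacet
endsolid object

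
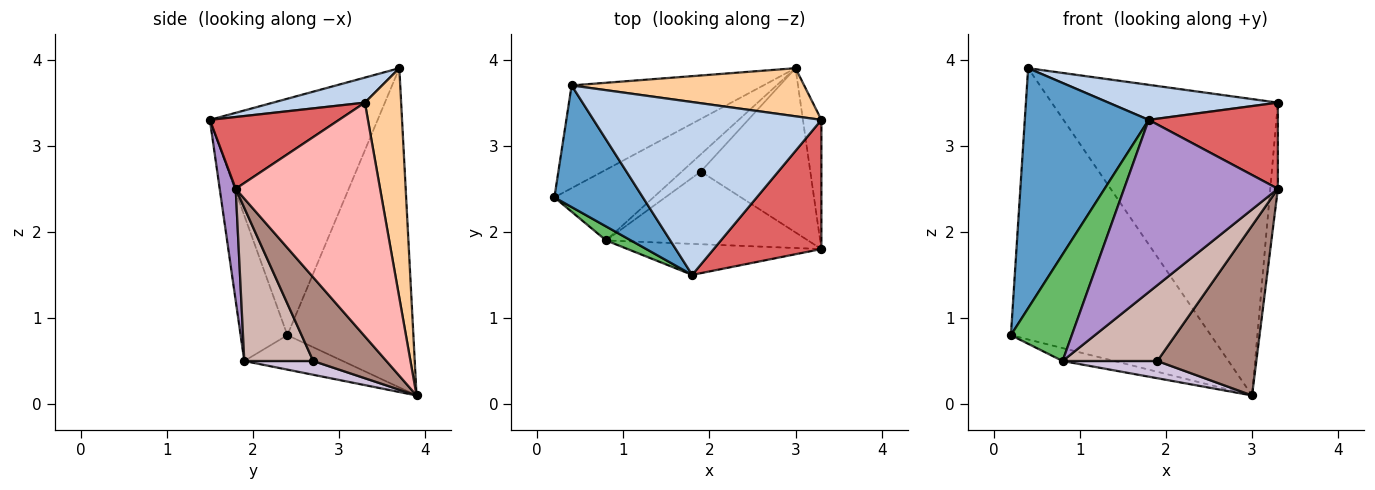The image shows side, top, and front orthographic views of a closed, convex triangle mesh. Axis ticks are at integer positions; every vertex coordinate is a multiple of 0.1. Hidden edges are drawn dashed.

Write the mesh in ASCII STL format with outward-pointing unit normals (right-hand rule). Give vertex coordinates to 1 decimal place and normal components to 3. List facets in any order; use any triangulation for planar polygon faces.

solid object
 facet normal -0.770 -0.569 0.288
  outer loop
   vertex 0.4 3.7 3.9
   vertex 0.2 2.4 0.8
   vertex 1.8 1.5 3.3
  endloop
 endfacet
 facet normal 0.107 -0.198 0.974
  outer loop
   vertex 0.4 3.7 3.9
   vertex 1.8 1.5 3.3
   vertex 3.3 3.3 3.5
  endloop
 endfacet
 facet normal -0.508 0.806 -0.305
  outer loop
   vertex 3.0 3.9 0.1
   vertex 0.2 2.4 0.8
   vertex 0.4 3.7 3.9
  endloop
 endfacet
 facet normal 0.156 0.975 0.158
  outer loop
   vertex 3.0 3.9 0.1
   vertex 0.4 3.7 3.9
   vertex 3.3 3.3 3.5
  endloop
 endfacet
 facet normal -0.606 -0.789 0.104
  outer loop
   vertex 0.8 1.9 0.5
   vertex 1.8 1.5 3.3
   vertex 0.2 2.4 0.8
  endloop
 endfacet
 facet normal -0.324 0.170 -0.931
  outer loop
   vertex 0.8 1.9 0.5
   vertex 0.2 2.4 0.8
   vertex 3.0 3.9 0.1
  endloop
 endfacet
 facet normal 0.485 -0.485 0.728
  outer loop
   vertex 3.3 1.8 2.5
   vertex 3.3 3.3 3.5
   vertex 1.8 1.5 3.3
  endloop
 endfacet
 facet normal 0.996 0.052 -0.079
  outer loop
   vertex 3.3 1.8 2.5
   vertex 3.0 3.9 0.1
   vertex 3.3 3.3 3.5
  endloop
 endfacet
 facet normal 0.102 -0.979 -0.176
  outer loop
   vertex 3.3 1.8 2.5
   vertex 1.8 1.5 3.3
   vertex 0.8 1.9 0.5
  endloop
 endfacet
 facet normal 0.457 -0.629 -0.629
  outer loop
   vertex 1.9 2.7 0.5
   vertex 0.8 1.9 0.5
   vertex 3.0 3.9 0.1
  endloop
 endfacet
 facet normal 0.469 -0.635 -0.614
  outer loop
   vertex 1.9 2.7 0.5
   vertex 3.0 3.9 0.1
   vertex 3.3 1.8 2.5
  endloop
 endfacet
 facet normal 0.465 -0.639 -0.613
  outer loop
   vertex 1.9 2.7 0.5
   vertex 3.3 1.8 2.5
   vertex 0.8 1.9 0.5
  endloop
 endfacet
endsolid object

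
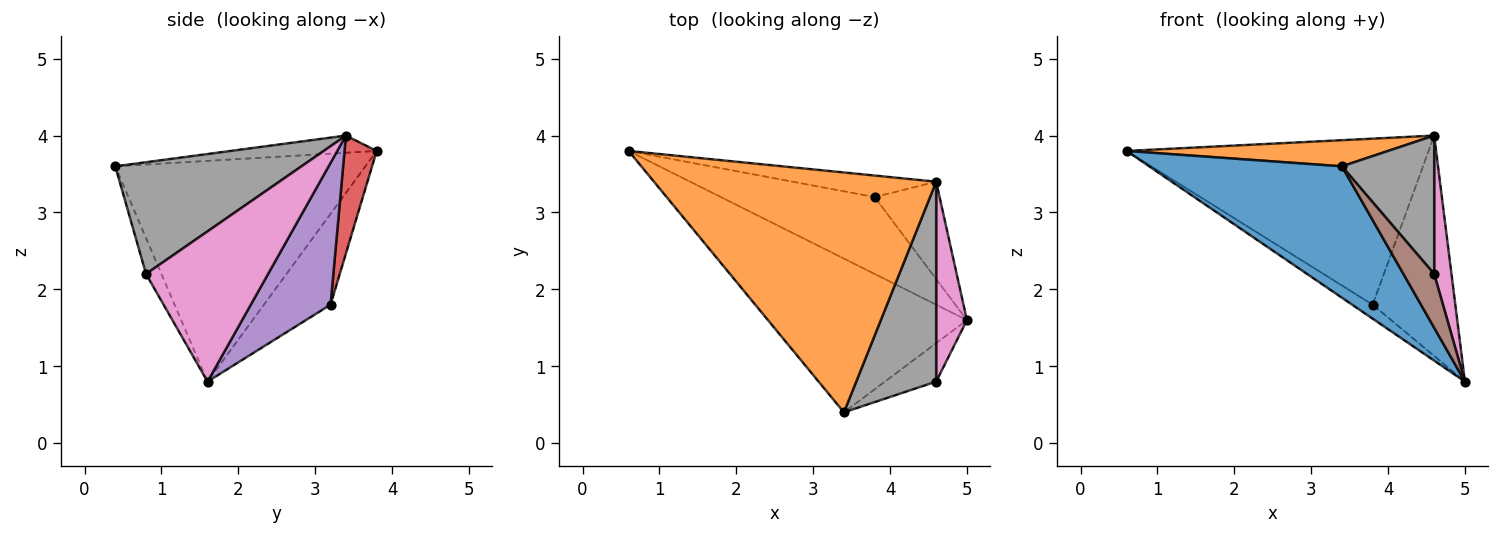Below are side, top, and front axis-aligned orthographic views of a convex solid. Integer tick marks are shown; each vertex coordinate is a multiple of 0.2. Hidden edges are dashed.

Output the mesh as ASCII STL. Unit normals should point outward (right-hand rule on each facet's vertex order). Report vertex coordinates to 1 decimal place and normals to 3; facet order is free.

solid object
 facet normal -0.645 -0.497 -0.581
  outer loop
   vertex 3.4 0.4 3.6
   vertex 0.6 3.8 3.8
   vertex 5.0 1.6 0.8
  endloop
 endfacet
 facet normal -0.060 -0.108 0.992
  outer loop
   vertex 4.6 3.4 4.0
   vertex 0.6 3.8 3.8
   vertex 3.4 0.4 3.6
  endloop
 endfacet
 facet normal -0.503 0.155 -0.851
  outer loop
   vertex 3.8 3.2 1.8
   vertex 5.0 1.6 0.8
   vertex 0.6 3.8 3.8
  endloop
 endfacet
 facet normal 0.105 0.986 -0.128
  outer loop
   vertex 3.8 3.2 1.8
   vertex 0.6 3.8 3.8
   vertex 4.6 3.4 4.0
  endloop
 endfacet
 facet normal 0.662 0.686 -0.303
  outer loop
   vertex 3.8 3.2 1.8
   vertex 4.6 3.4 4.0
   vertex 5.0 1.6 0.8
  endloop
 endfacet
 facet normal -0.377 -0.754 -0.538
  outer loop
   vertex 4.6 0.8 2.2
   vertex 3.4 0.4 3.6
   vertex 5.0 1.6 0.8
  endloop
 endfacet
 facet normal 0.970 -0.138 0.199
  outer loop
   vertex 4.6 0.8 2.2
   vertex 5.0 1.6 0.8
   vertex 4.6 3.4 4.0
  endloop
 endfacet
 facet normal 0.754 -0.374 0.540
  outer loop
   vertex 4.6 0.8 2.2
   vertex 4.6 3.4 4.0
   vertex 3.4 0.4 3.6
  endloop
 endfacet
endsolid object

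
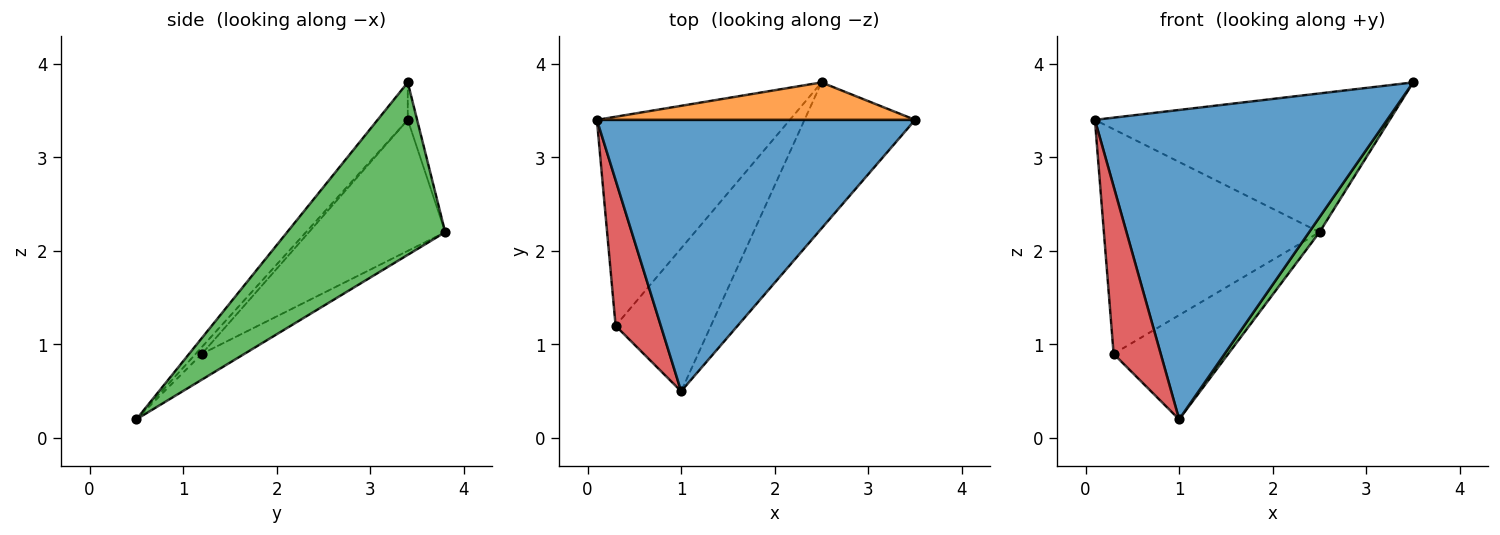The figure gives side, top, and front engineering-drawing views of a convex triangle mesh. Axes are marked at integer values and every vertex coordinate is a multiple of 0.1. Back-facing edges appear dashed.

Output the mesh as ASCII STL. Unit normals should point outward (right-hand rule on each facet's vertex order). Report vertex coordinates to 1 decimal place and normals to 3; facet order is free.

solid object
 facet normal -0.077 -0.749 0.657
  outer loop
   vertex 1.0 0.5 0.2
   vertex 3.5 3.4 3.8
   vertex 0.1 3.4 3.4
  endloop
 endfacet
 facet normal -0.031 0.965 0.260
  outer loop
   vertex 2.5 3.8 2.2
   vertex 0.1 3.4 3.4
   vertex 3.5 3.4 3.8
  endloop
 endfacet
 facet normal 0.840 -0.055 -0.539
  outer loop
   vertex 2.5 3.8 2.2
   vertex 3.5 3.4 3.8
   vertex 1.0 0.5 0.2
  endloop
 endfacet
 facet normal -0.098 -0.751 0.653
  outer loop
   vertex 0.3 1.2 0.9
   vertex 1.0 0.5 0.2
   vertex 0.1 3.4 3.4
  endloop
 endfacet
 facet normal -0.420 0.664 -0.618
  outer loop
   vertex 0.3 1.2 0.9
   vertex 0.1 3.4 3.4
   vertex 2.5 3.8 2.2
  endloop
 endfacet
 facet normal -0.214 0.576 -0.789
  outer loop
   vertex 0.3 1.2 0.9
   vertex 2.5 3.8 2.2
   vertex 1.0 0.5 0.2
  endloop
 endfacet
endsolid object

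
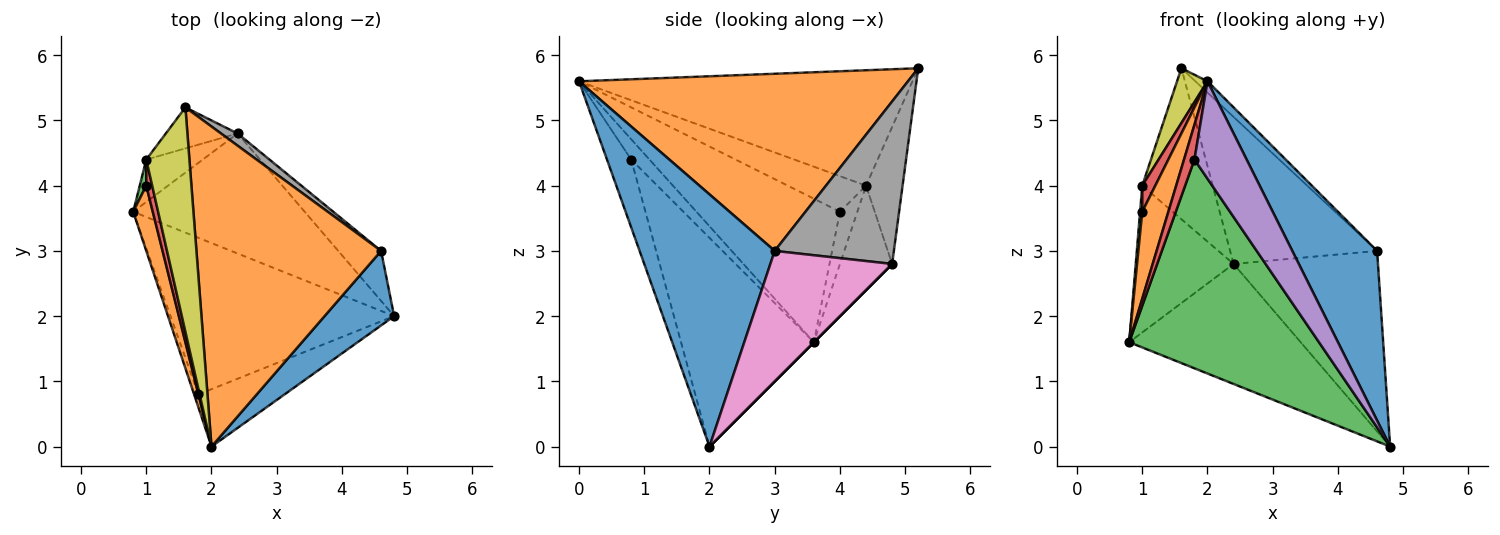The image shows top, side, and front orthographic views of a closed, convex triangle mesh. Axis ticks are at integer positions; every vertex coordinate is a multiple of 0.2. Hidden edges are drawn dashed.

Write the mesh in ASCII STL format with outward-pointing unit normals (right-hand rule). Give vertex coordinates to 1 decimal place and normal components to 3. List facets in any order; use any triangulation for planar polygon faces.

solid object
 facet normal 0.825 -0.518 0.228
  outer loop
   vertex 4.6 3.0 3.0
   vertex 2.0 0.0 5.6
   vertex 4.8 2.0 0.0
  endloop
 endfacet
 facet normal 0.692 0.025 0.721
  outer loop
   vertex 4.6 3.0 3.0
   vertex 1.6 5.2 5.8
   vertex 2.0 0.0 5.6
  endloop
 endfacet
 facet normal -0.489 -0.698 -0.524
  outer loop
   vertex 1.8 0.8 4.4
   vertex 0.8 3.6 1.6
   vertex 4.8 2.0 0.0
  endloop
 endfacet
 facet normal -0.854 -0.488 -0.183
  outer loop
   vertex 1.8 0.8 4.4
   vertex 2.0 0.0 5.6
   vertex 0.8 3.6 1.6
  endloop
 endfacet
 facet normal -0.371 -0.800 -0.471
  outer loop
   vertex 1.8 0.8 4.4
   vertex 4.8 2.0 0.0
   vertex 2.0 0.0 5.6
  endloop
 endfacet
 facet normal 0.000 0.707 -0.707
  outer loop
   vertex 2.4 4.8 2.8
   vertex 4.8 2.0 0.0
   vertex 0.8 3.6 1.6
  endloop
 endfacet
 facet normal 0.631 0.748 -0.207
  outer loop
   vertex 2.4 4.8 2.8
   vertex 4.6 3.0 3.0
   vertex 4.8 2.0 0.0
  endloop
 endfacet
 facet normal 0.628 0.775 0.064
  outer loop
   vertex 2.4 4.8 2.8
   vertex 1.6 5.2 5.8
   vertex 4.6 3.0 3.0
  endloop
 endfacet
 facet normal -0.933 -0.085 0.349
  outer loop
   vertex 1.0 4.4 4.0
   vertex 2.0 0.0 5.6
   vertex 1.6 5.2 5.8
  endloop
 endfacet
 facet normal -0.456 0.855 -0.247
  outer loop
   vertex 1.0 4.4 4.0
   vertex 2.4 4.8 2.8
   vertex 0.8 3.6 1.6
  endloop
 endfacet
 facet normal -0.447 0.863 -0.234
  outer loop
   vertex 1.0 4.4 4.0
   vertex 1.6 5.2 5.8
   vertex 2.4 4.8 2.8
  endloop
 endfacet
 facet normal -0.975 -0.177 0.133
  outer loop
   vertex 1.0 4.0 3.6
   vertex 0.8 3.6 1.6
   vertex 2.0 0.0 5.6
  endloop
 endfacet
 facet normal -0.985 -0.123 0.123
  outer loop
   vertex 1.0 4.0 3.6
   vertex 1.0 4.4 4.0
   vertex 0.8 3.6 1.6
  endloop
 endfacet
 facet normal -0.973 -0.162 0.162
  outer loop
   vertex 1.0 4.0 3.6
   vertex 2.0 0.0 5.6
   vertex 1.0 4.4 4.0
  endloop
 endfacet
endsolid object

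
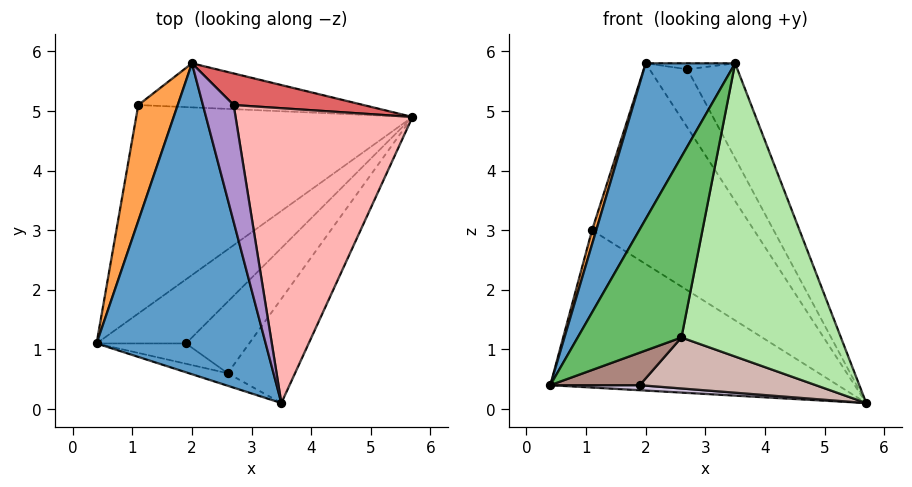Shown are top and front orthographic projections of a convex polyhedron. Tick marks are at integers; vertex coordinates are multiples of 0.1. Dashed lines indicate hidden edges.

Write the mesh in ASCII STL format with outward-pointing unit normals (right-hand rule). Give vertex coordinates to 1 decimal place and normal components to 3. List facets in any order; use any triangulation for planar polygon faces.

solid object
 facet normal -0.862 -0.227 0.453
  outer loop
   vertex 3.5 0.1 5.8
   vertex 2.0 5.8 5.8
   vertex 0.4 1.1 0.4
  endloop
 endfacet
 facet normal -0.431 0.544 -0.720
  outer loop
   vertex 1.1 5.1 3.0
   vertex 5.7 4.9 0.1
   vertex 0.4 1.1 0.4
  endloop
 endfacet
 facet normal -0.948 -0.038 0.314
  outer loop
   vertex 1.1 5.1 3.0
   vertex 0.4 1.1 0.4
   vertex 2.0 5.8 5.8
  endloop
 endfacet
 facet normal -0.092 0.973 -0.213
  outer loop
   vertex 1.1 5.1 3.0
   vertex 2.0 5.8 5.8
   vertex 5.7 4.9 0.1
  endloop
 endfacet
 facet normal -0.198 -0.978 -0.068
  outer loop
   vertex 2.6 0.6 1.2
   vertex 3.5 0.1 5.8
   vertex 0.4 1.1 0.4
  endloop
 endfacet
 facet normal 0.765 -0.607 -0.216
  outer loop
   vertex 2.6 0.6 1.2
   vertex 5.7 4.9 0.1
   vertex 3.5 0.1 5.8
  endloop
 endfacet
 facet normal 0.688 0.638 0.346
  outer loop
   vertex 2.7 5.1 5.7
   vertex 5.7 4.9 0.1
   vertex 2.0 5.8 5.8
  endloop
 endfacet
 facet normal 0.874 0.149 0.463
  outer loop
   vertex 2.7 5.1 5.7
   vertex 3.5 0.1 5.8
   vertex 5.7 4.9 0.1
  endloop
 endfacet
 facet normal 0.190 0.050 0.980
  outer loop
   vertex 2.7 5.1 5.7
   vertex 2.0 5.8 5.8
   vertex 3.5 0.1 5.8
  endloop
 endfacet
 facet normal 0.000 -0.079 -0.997
  outer loop
   vertex 1.9 1.1 0.4
   vertex 0.4 1.1 0.4
   vertex 5.7 4.9 0.1
  endloop
 endfacet
 facet normal 0.000 -0.848 -0.530
  outer loop
   vertex 1.9 1.1 0.4
   vertex 2.6 0.6 1.2
   vertex 0.4 1.1 0.4
  endloop
 endfacet
 facet normal 0.459 -0.516 -0.724
  outer loop
   vertex 1.9 1.1 0.4
   vertex 5.7 4.9 0.1
   vertex 2.6 0.6 1.2
  endloop
 endfacet
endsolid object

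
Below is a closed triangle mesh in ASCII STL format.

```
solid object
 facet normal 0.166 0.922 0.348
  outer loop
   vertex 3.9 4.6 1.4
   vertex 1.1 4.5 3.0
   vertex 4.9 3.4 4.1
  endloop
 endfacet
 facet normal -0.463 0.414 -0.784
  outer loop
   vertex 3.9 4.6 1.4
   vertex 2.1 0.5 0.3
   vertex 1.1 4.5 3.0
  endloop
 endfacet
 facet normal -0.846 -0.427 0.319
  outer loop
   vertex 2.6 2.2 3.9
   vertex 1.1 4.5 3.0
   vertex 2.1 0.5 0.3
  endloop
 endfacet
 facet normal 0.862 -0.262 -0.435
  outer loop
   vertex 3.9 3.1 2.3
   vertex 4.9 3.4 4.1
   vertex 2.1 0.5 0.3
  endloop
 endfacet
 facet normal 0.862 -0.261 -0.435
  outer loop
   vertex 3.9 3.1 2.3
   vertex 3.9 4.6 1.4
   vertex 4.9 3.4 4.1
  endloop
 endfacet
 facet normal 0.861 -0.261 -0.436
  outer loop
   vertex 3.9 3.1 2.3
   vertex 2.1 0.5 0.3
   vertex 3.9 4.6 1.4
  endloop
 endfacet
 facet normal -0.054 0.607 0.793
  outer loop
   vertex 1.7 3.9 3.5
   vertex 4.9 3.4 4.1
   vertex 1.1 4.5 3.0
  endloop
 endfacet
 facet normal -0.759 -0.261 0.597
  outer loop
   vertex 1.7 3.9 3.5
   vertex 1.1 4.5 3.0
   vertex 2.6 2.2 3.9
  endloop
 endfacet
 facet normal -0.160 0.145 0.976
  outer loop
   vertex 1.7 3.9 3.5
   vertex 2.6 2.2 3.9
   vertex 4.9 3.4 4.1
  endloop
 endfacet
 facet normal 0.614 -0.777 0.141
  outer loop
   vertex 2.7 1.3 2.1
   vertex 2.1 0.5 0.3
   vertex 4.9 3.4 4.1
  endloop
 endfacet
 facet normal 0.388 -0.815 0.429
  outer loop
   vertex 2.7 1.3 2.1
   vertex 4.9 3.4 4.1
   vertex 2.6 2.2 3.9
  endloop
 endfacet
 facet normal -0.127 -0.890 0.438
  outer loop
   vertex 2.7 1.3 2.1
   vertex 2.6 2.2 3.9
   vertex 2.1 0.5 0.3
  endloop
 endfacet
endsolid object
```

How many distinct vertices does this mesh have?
8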